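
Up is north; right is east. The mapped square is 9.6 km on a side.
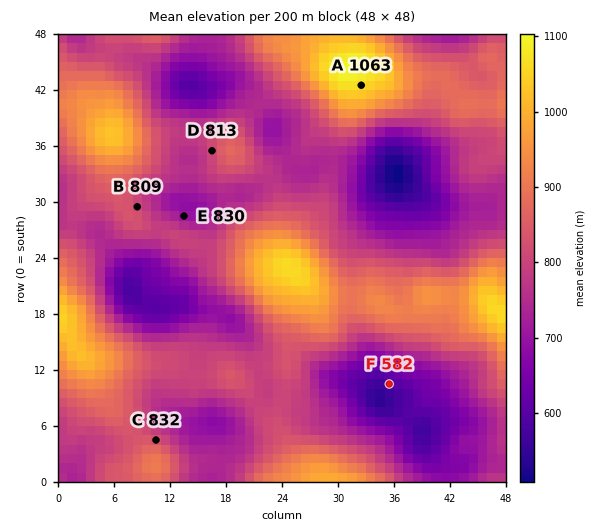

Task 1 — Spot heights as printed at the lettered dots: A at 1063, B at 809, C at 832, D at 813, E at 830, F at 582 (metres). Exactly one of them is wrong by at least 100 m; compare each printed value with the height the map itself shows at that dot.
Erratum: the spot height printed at E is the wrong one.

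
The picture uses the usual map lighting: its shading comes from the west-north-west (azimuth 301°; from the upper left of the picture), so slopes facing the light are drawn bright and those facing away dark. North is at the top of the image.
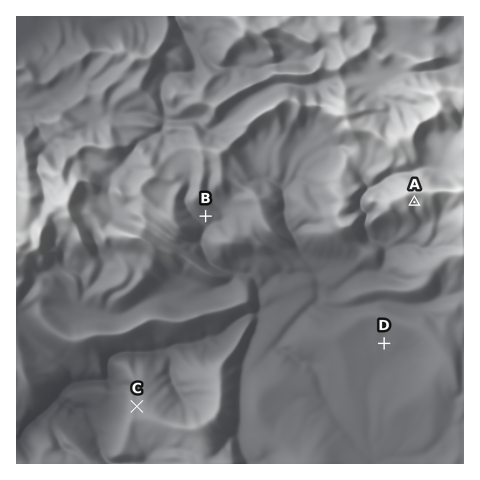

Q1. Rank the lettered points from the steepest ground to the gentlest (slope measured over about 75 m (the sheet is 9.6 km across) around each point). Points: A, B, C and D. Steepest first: A B C D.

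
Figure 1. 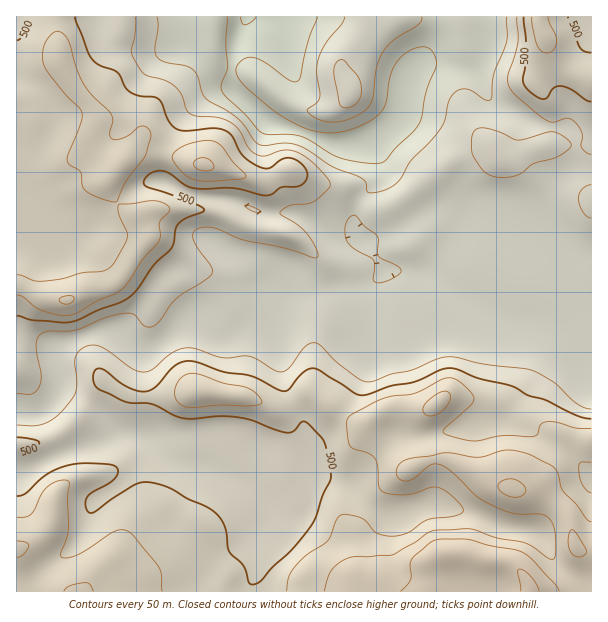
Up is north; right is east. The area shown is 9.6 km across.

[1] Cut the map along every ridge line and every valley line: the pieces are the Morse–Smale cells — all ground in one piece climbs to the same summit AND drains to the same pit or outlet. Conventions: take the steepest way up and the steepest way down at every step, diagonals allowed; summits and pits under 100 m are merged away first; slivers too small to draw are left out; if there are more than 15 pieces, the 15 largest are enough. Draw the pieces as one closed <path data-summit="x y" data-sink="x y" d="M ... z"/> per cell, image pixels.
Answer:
<path data-summit="530 591" data-sink="246 17" d="M483 218l-16 2-33 46-8 6-21 0-19-2-11 10-9 4-24 2-30 6-21 0-16 24-50 21-9 0-25-17-42 30-9 0-6-2-15-16-5-1-13 0-12 3-30 12-4 4 0 9 5 15 0 13-5 11-14 14-25 1 0 60 8-1 32-16 43-14 18-9 15 0 21 5 21 20 9 5 30 6 14 6 25 6 12 11 6 11 0 9-4 6-14 16 0 12 2 8-2 38 339 0 1-263-3-2-15-34-8-29-10-16-13-10z"/><path data-summit="204 165" data-sink="246 17" d="M189 16l-173 1 1 395 19 2 9-5 7-7 8-15 0-13-5-15 0-9 17-10 29-9 13 0 5 1 15 16 6 2 9 0 42-30 25 17 9 0 50-21 16-24 21 0 30-6 24-2 9-4 10-10-31-45 0-7 6-17 20-25 0-14-4-10-10-8-33 0-69-24-29-28-3-6-2-15-23-10-15-17z"/><path data-summit="543 35" data-sink="246 17" d="M591 16l-100 0-3 28-6 15-6 8-15 1-23-4-13 0-8 3-5 5-6 15-2 17-4 12-10 11-23 16 12 15 1 18-20 25-6 17 1 12 29 40 42 2 8-6 33-46 16-2 14 4 16 7 30 9 13 10 10 16 8 29 12 28 3 6 3 0z"/><path data-summit="17 549" data-sink="246 17" d="M132 433l-15 0-18 9-43 14-40 18 0 117 235 1 3-16 0-22-2-8 0-12 18-22 0-9-6-11-15-12-66-17-9-5-21-20z"/><path data-summit="530 591" data-sink="246 17" d="M489 16l-298 0-1 23 2 5 15 17 23 10 2 15 3 6 34 30 19 5 39 15 27 3 15-3 28-22 7-16 5-26 8-11 8-3 13 0 23 4 15-1 6-8 6-15z"/>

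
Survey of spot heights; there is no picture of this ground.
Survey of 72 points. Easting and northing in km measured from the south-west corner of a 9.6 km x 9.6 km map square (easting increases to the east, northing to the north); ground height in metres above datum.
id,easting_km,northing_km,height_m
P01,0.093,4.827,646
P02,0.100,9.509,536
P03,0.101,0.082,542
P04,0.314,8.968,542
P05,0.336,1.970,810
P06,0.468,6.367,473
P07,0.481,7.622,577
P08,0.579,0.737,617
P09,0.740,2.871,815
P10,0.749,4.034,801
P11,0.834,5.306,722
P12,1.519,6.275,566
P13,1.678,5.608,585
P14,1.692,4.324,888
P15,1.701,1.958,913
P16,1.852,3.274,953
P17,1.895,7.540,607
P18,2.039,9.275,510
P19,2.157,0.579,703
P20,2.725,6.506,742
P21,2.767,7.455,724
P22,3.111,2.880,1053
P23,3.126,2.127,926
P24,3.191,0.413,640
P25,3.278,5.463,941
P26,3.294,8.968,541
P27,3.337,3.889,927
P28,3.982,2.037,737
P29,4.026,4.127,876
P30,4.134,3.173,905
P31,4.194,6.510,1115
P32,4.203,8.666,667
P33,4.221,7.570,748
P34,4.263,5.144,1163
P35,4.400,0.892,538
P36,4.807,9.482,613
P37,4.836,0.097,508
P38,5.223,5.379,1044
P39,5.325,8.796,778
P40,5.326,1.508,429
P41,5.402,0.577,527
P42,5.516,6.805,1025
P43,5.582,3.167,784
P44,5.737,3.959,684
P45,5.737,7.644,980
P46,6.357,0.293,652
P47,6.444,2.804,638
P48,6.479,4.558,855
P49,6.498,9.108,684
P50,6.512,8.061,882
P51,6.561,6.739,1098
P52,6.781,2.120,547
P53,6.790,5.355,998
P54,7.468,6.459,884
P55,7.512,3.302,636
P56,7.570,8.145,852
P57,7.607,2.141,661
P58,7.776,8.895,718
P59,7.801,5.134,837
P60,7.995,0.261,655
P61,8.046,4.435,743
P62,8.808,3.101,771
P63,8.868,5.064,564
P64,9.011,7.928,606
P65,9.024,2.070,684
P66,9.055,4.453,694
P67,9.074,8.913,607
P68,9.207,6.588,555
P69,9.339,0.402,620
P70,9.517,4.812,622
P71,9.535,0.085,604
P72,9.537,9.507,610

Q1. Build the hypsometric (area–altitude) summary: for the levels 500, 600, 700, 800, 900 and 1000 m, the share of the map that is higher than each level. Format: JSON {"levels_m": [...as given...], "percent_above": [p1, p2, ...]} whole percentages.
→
{"levels_m": [500, 600, 700, 800, 900, 1000], "percent_above": [96, 79, 53, 34, 19, 7]}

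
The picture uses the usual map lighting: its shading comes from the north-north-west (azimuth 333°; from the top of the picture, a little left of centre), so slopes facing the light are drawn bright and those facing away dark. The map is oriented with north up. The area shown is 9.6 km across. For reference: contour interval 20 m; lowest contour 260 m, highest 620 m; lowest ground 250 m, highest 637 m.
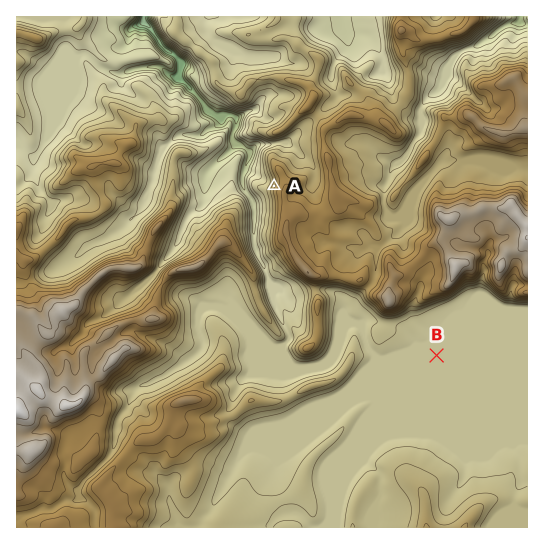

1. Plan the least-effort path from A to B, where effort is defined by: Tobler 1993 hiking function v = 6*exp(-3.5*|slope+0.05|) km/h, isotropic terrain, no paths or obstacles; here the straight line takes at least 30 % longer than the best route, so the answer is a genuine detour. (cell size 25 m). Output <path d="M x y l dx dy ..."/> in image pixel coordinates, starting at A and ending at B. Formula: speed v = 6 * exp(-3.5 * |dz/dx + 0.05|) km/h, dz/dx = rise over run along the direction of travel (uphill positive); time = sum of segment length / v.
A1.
<path d="M274 186l0 4 9 19 7 6 3 6 0 5 6 13 42 42 21 10 1 3 0 3 3 5 16 16 32 16 7 7 2 1 14 13"/>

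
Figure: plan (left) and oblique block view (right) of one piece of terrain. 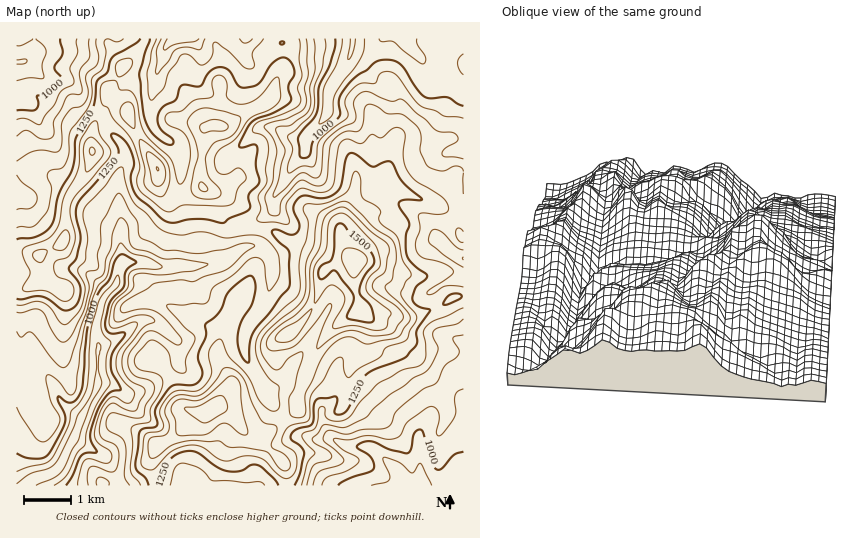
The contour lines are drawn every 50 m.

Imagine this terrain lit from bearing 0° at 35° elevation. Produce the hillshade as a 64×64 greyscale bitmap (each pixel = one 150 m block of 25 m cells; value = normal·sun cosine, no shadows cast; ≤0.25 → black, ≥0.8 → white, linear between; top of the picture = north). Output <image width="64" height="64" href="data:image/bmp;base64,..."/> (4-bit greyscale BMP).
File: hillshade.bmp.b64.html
<image width="64" height="64" href="data:image/bmp;base64,Qk12CAAAAAAAAHYAAAAoAAAAQAAAAEAAAAABAAQAAAAAAAAIAAATCwAAEwsAABAAAAAAAAAAAAAAABEREQAiIiIAMzMzAERERABVVVUAZmZmAHd3dwCIiIgAmZmZAKqqqgC7u7sAzMzMAN3d3QDu7u4A////AEaLzu25isynU1eHiIeIZURVZUM0VWZUREVVaId4ZniIRGec3Lmc3ahTRneId3dkNFZlMjRVVUMzRVaJhnhmeIhCEje8us79qHVEVnd2ZUM0VlMjVlVDIjRFeallZ3d4iFQhFIu87+uZiGQzRWZUNEVEM0epdUNGiImqlkV3d3d3dlQzas7sh4iZhTESNDNFVDIke8yYiavNzLlTRXd3d3d3dlNJzaU0Z4mIcwAAE2ZkM0ac3czN7cqZhTNWeHd3d3d3ZDeqdDNWeK3ZQAADZ3VWeIirupq5UyIRJFeHd3d3iIh1NJqHVVaK7/yEMiNWZniZh2ZUNUEBEQE1Z3eJiHiIiHZEeqmHib7/uId2VEVnmqu5UgAkEAIzNFZ3ZomYiIiIiYZ5uqq979llaId1RGiarMtzAlYxEkVnd3ZleJiIiIibt0e7zN/9qId4mZdleZq8y5ZWd3ZDVneHdmZniJmIiKukJKze79u7u7ze7KmZmry6iJhlaYVWZndmZmeImYiJqnMjjO/9urzN////25mau5iap1NHl1VmZmZmZniIiImoVVRq39hnmr3////smJq5iKuWRWeHZmZmZmZmeIeImpZXdmmqcyNGi+/+3d26u6hnmpZWd3dmZmZmZmZ4d4mahWiHeHVDIiRpzcu7zN3cllV5p1eIh2VWZmZUV4h3iallZ3d5dVVDNGm7mIic7tt1VnmpZoiIZERFVENGd3iJmGZ3d4mHd3d3iaqYd5vdyWVmZ6p1eIl1Q0RURVZ3eImXd3d3iZqqqqmaqqmIm7u4ZVZVioVXiYdlZmZ3d3eIiYd3dmZ4ms3cu7u7u6qqqqh2VCJZljV3h2ZlVniZiJmIiHdmVXhnvd3M3bqaq7qZmZmFMjeoMkVVQhEkaJqqmIiIdmVVZ0Jazd7clmeaqpiavMqGNIlhASIQACRoiIhleId2ZUNXUgKM7shVZoq6mIrO7ut0aZUQABJEREVVVEVmd3ZlQjeGICaqdVaJq7qYec3v/rdYqmISR4dlZUMzRkRWZUQxJ6ljETM1eau7u6hnrN3u6meruGeJmaq6hUNEESMzMzIlqrlTNFiau7u6qHaLzN7shoq6qrvN3dy6hUMQABJFVCOM7sqJqru7uqqph3m8zdyWeJms3e7su8y5dlMANYh2MUz/3Lu7uruqqruoiau7uoZWZovN3KmImrzMqGVpqqlyBsyqu8u7u7u8zLmJq6mYdkVFZ4mYh2VXm96qmIq8y4MDiZve7u3dzd3cypmqmId2VVVURFeHd3ZomomIibupZER63//u7t3d3d3LqamIh4l2ZlMiV4mrupmad2eId2VndGrN2oeJiJq8zcy6mIiJvKhndUV3i8zMzN13eHVEVol0NEQyIjMzRWeb3duYiZrNyYmqmYeLy8ze2prMlkRniHVDEBI0QzRVRFi8ynZ4q8yprN3LmJmqvMtzzf7admeIh2VERWZVZ3ZUNFd2RXmqqpmt3dzLqImrp0Pe7uy5iJmId3d2ZlZmZlRDM0RYq7qZiavM3u24d4h1V93d3MupmYd3iHZURVVUVVVmeazcqZmZq83u7ah4h1aKzLu7u6qZh3Z4dkNFVVVnd4ms78l4mqvM3ty6mZmGZ5q7u7qqmYiHdmZUNEVVZmZmZ4vtlmeb3u7tupmqqGVnmsy7qZl3d3d2VDM1ZlRERFVnicqIic7//9y6qqmGVXiau6qZqFVnd3ZTIkZ3YxEkZ4mZq7vN7//+y7uql2Z5qqqYiJq6U0Z3dkMiR5l0I2eIh2aM3e////yqqpiImru6qWZnibuDNWd2VERGmpd5qphlVEne7//sy5mZmJq8y7qZd3eJvKYjVnd4dlaaqazLqXd3V87//bqqmaqZq8zLupl3iJq8uEI1aJmGeJqqu7uqmZmHnf/bmZqqqqqru7u7qZmZq7upUyNYmGe6qqqpqqqqmHd7/8mJmru6qqqqq8zMu7u8updkNFd1W+26mqiJu7mId2jNuYmbzLu7qaqqvN27zMy5h4d3d2We/rmYhmebuoiId6uYmavMu7qZmZmau6vN3KiJvLuXRt/sqXd2Q0e7qZqpmqqqvNy7upiJmYiIu83bmKzdy4VJ7sl3ZnZCEnzMu6iJzd3d3Lq6qImaqYi8zLmJvNuoU1rclURWd1RCOMy5ZEa+///buru6mqu7qs3bmZq8yoZDarp1VniZmZYyRUIiEmz//8qqvMy7u8zL3turu8zahlV5qpmqq7vMy3EAAAEQKN3cqaq8zMzLvMzty7zMzcqIiamqvNzM3d3dtzAAERI2qoiJq7zczdy8zcuqu7zNuYisyZq93M3d3M3cp0NERVeZiJrM3MzN3cu8mZq7vNyoiK3Kmru6vdyqvMzbl4iYd5qrvN3bvMzMy7uau8zeyXiZq7maupq8yoibu8y5mZh2i83d7amsy7u7urvMu8yWetuZqZq6mru6mqu7zLp3ZkRazd7bmry7qqqqzMqIiHi97IeJibqqq7vdu7y7und2Uze93cu8y7qpmZrMuYiIm93KmHd3rLurze3Lu6q7qZl1RZzcvN3LuqmZmpmZqqq7y6rLl2esy7vMzLu5ibzLmYdlesu8zMu6mZmYZomqqqqYi93JZ5zN3cqru7mZmqqIiHZpurzMzLmIiIdlaIiImYeL3dt1a+/+uaq7u7qZmIiIh3iqm7u7qHiIiHZniIiIh4rN3IRJ//+5qqq9y6mImZmIeJmau7uXiJmZ"/>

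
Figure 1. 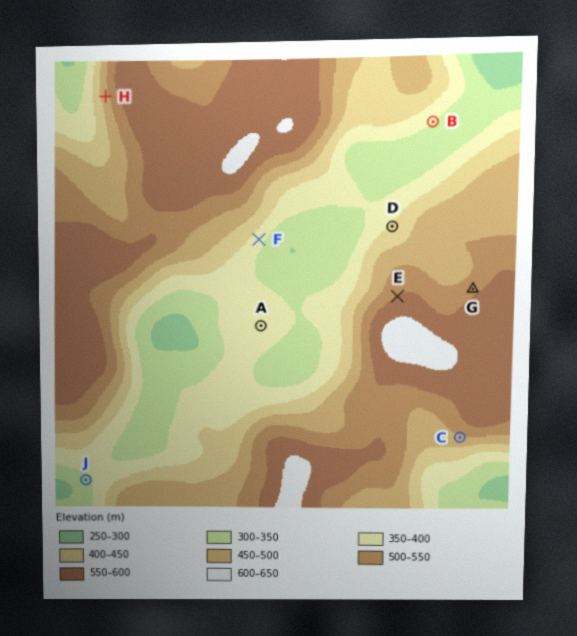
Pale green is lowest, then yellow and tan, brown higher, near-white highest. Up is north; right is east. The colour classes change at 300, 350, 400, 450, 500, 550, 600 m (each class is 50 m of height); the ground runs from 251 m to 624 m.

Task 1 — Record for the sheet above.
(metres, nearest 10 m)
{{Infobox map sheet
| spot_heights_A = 370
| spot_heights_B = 350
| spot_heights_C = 490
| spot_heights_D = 410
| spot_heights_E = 550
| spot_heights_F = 370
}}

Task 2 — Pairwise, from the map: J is lower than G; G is higher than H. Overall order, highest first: G H J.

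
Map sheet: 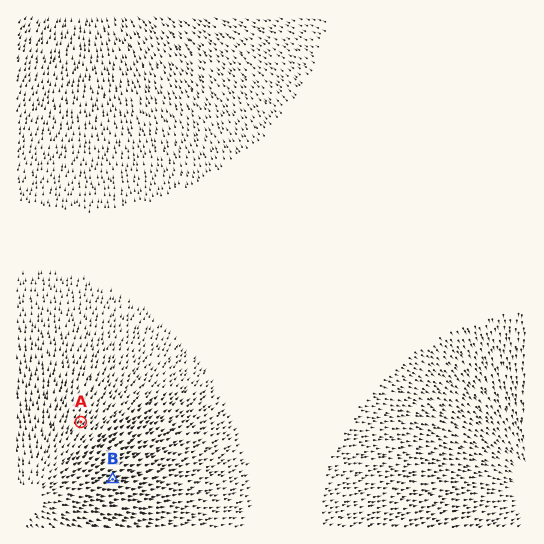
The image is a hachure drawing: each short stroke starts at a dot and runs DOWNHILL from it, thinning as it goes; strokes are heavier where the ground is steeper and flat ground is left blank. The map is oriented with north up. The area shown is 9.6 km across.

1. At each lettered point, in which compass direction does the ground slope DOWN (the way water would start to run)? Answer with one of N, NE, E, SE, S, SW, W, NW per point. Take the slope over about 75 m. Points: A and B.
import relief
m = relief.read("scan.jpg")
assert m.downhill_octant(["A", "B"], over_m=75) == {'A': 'NE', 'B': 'E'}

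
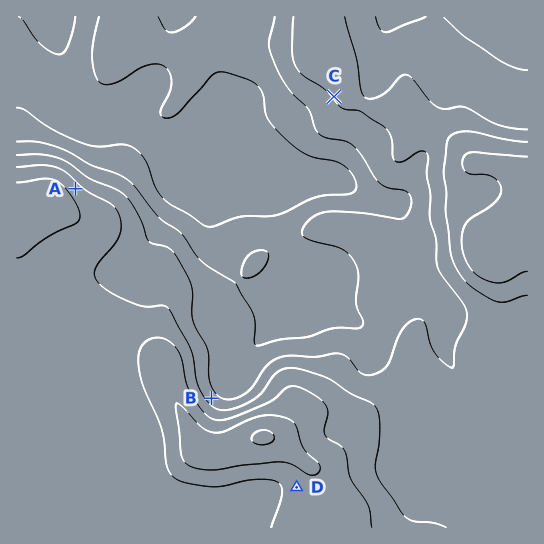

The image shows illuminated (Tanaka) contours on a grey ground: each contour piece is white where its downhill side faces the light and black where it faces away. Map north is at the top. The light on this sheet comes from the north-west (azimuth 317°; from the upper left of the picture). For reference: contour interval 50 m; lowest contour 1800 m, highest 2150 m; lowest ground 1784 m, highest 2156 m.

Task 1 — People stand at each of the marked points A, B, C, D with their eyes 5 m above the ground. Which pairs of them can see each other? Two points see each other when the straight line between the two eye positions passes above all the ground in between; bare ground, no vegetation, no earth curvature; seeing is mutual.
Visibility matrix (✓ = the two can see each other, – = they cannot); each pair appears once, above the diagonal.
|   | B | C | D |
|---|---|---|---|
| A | – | ✓ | – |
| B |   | ✓ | – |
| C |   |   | – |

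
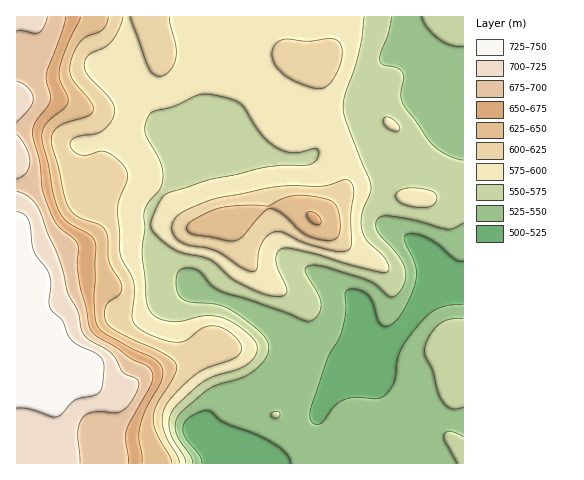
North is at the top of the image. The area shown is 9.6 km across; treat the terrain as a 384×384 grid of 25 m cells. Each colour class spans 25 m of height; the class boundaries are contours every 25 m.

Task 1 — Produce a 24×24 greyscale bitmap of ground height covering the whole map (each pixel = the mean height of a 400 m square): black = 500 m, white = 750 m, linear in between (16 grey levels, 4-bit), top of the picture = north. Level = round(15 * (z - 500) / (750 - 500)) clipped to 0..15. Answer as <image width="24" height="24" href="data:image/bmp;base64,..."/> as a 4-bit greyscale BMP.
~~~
<image width="24" height="24" href="data:image/bmp;base64,Qk2WAQAAAAAAAHYAAAAoAAAAGAAAABgAAAABAAQAAAAAACABAAATCwAAEwsAABAAAAAAAAAAAAAAABEREQAiIiIAMzMzAERERABVVVUAZmZmAHd3dwCIiIgAmZmZAKqqqgC7u7sAzMzMAN3d3QDu7u4A////AN3cu5hiERESIzIiM93cu5hBERIiIiIiM93czKdBEiMyEiIiM+7t3bhjIiIyESIiM+7u7cp2QyIiEREiM+7u7Kl3ZlMjIREjM+7tuYdmdlMiIRESM+7cl2VVZTIjIhERM+7bh2RDMzNEMhIhEu7KmGQzNFVDIiMxEe7Kl1QzRWVDNEVBEe3KhlRVZ3VVZlQhEuyphlVoiHZoh1MiM9uXdlVXiIeJl1NERMqHdlVVVmd3d1RFRMp3dlVEVVVVVlRERMl2ZlVERERVVUREQ7l2ZVREREVVVUREIsqHdlRERFVVVURDIsuYdVVVRVVVVUQyIsuXZVZVVVVmZUMyIruWVVdlVVZ3dkMyIsynZWdlVVZmZkMiM8y5hmdlVVVVVVQzRA=="/>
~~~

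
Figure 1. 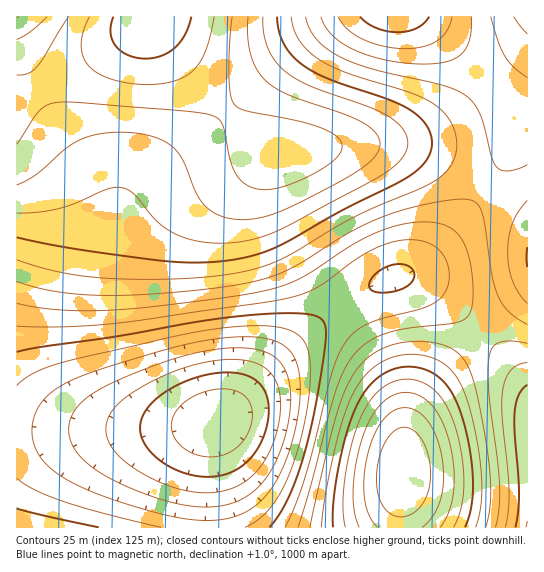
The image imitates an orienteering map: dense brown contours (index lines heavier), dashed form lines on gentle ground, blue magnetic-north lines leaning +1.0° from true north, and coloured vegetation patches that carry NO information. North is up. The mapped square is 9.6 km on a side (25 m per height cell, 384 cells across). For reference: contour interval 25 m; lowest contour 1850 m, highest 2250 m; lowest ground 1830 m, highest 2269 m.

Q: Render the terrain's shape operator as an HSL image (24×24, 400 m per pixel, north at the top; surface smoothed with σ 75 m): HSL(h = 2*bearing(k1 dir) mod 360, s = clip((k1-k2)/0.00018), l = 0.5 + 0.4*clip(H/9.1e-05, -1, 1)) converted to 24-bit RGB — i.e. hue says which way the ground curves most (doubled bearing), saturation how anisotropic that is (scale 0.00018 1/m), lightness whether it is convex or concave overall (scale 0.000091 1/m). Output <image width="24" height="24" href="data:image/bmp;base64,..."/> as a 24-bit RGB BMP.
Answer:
<image width="24" height="24" href="data:image/bmp;base64,Qk32BgAAAAAAADYAAAAoAAAAGAAAABgAAAABABgAAAAAAMAGAAATCwAAEwsAAAAAAAAAAAAAZI9KZ45Nao1QbItSbopUcIlXan9cYG5mWVVvWUJ6XS6GZRqUkxO25h/f6FnE6pK/8MfO8+LY8O7b4ezfwd7Tns/UdqHNRE/MXo1JZItKaIlLa4hLbIhLbIhLYX1NUGhPS1dcQTxdPypiQRpqaBqKwirA112y4pq08dTS9ejW8/PY5e7dv9rIlsLGZIG7PTCvXohKZYZJaoVHbYVFboVDbYZAX3pASmJAPk5EMzhFKCREJhdGQx5kkzqav2ef2KGo8uLY9+7U9vXV6u/cv9K9k6qyVFWnQyWMY4BNa4BJcIBEc4I/dIM7coU3YXc1R1s0MkMvJzMyGx8rEhEpJh1GZEh1oXeKzbSm8urZ+PPT+PbT8PDbzMq2nIuia0iQQhprb3lQdntIen1AfH85fYE0e4MuaHQrSFUoLjojGyUcFR0eERgiGCIxRF5kc5Zzvcmh7vHX+PjT+PTT8erazqyjrGiPgDSEPRBPeGhPemtEfW87f3MzgXksgn4mcXEiS1AfLDMZGCATEyAYECMiDyckKW1PRLVijdOI3O/L8/fU9/DU79fK2YSNxjd4gB1nOQo7g1BJg1lDg2E8hWg2iG8winUqemsnWlUkOj4fHigXESIWDSYeCTMlD4JFF9JVWudutO2m7vfU9+vU7qyl61d73BFtjwpfRgY/k0dQkUxHkFdHkmBFlGhDl24/i2g8b1s7VlQ5M0UvHj8tDz0uBls6AJxIANpMHvtLcO5n0Oye682f7Wxs+idl5wBtrQBucgVkoElbnk5YnVNVnVlVn2BWoWRVml9ThVlTbF1WTWBSM2ZRGG1PBIdOAKpLAMtGAO41Ie8im9lY1qJe5jM8/QBR4QBsxQB9ogmLp1JnpVtvo2R3o2p9pW2AqG2Bp2mCnmaEi2uEaXZ9TYh4KpltCq9dALpMAL08AMIpDr0TYKospHk3tyEozwpJ3ABr2gWOyhiwo2Z0onKIpHqYqX6lrn+us360uHq4s3i2o3quhn6gcJ+gSLaJH8dpBsZJALItApgYDnwNNWUdYFUodyolmh4/vRtq1iKe0ULJloCCmYielomqmIm1noi/pYXHr4XNtYfPsovLp5DBkpW0g7GiUr52KLZGFZUiD2wNFUcLGC0NKS4TRzchaDMykENptlaur3fGgZyLhqCkh5evho24iYTAk4DIpILPs4nTvJHTvpjOup7Ds6KykKiJY59aR4Q6MmIjIEAVFCYOFygRKkEhPV07WXtzbYSihpG+c6yPd6yheqWsepStd4Gwe3K1kXO8qX3Du4fIx5DKyJjBxJ2wt5OYn4F8hn9lXmxQPFg6KEkyIU40JGZDLIRdN6OCSLuta7a+arOTa62cbKejbZaha3+eZWWgfGemmnOusn64wYi8yJK4zZmyypKqvICgqHKUjWuKX2l4RHd3L4NzJJl3Hq6DIL+UK8ioQ8K3aLKZZqiXZZyUZY6QZHqHYGeEamOJhW6VoHmisYSrv4+xzJm20Ze7zozBx4PFqnu7fnKvXIWwPbO/Kcu7HdCwG8unIr+hMqyebamhaZmTaIiCZXp2YnBvXWdrYGhvbXJ5g3qImoeZrpKrwp280KHN0Z7YyZzbupnaopPXiJXUcqvVVMLYNdXYJ8e7KaiaL4mDc4idcXaHdmtzbWdgZmVWW2JRVGlQV3lWYolodpeEjaOln6C5tqnOwK7fx7Xqybvwxbzxt7bwoa7qgKPfXpvPQpa2PICKNGNmh2mjlWGWiVt3fFZgcVxVaGtTU3ZNSYlPS55fU7F5ariahMC7mbjLpbLZsLLlvbntxL7xxbvwtqjqnIjdgWnHZ1KnUkt4PkJWoFS2sk+wqE+Vm1WAi2BvgHxqXI5eTKRgQbhoQMZ3S8qKXcqgccm4gsLJj7HNl6PSoZrWspfYvIbZwWrUw07KsT+tiUCEZUJnq0TEwkfEv06ytlugp22Ql4WBdqJ4XbV0ScRyPM5zN9J4O9CBR8qOVsGeZ7ivdp2wfnuuo2+5yFfG1D271SmpvyqQojR6gUVsqTnNw0bPzVfJxmu7vIKtr5mgmLCWe7qJX8R8RstvMs9jLcZfL7pfN6xkRJ1sVYp2Y2p7ilKIpTeIuySExRx9xCB1tjBtnkxomjPQt0vTyWTU0X/SzZjIx669vr6ynLuefbyGW75pPL5MMK49KZw0KYoxLnczNmM3RlFAUzlGbClNjh9TqhxXvSJbwjZcsl5efTHQoVLVu3PZzZLb2a3c3MLW1MTKwrq0qLWZiq50bKpMVJg1QIIlMmkdKlEaJj0ZJi0aJR0ZNhogXh0shyI4rC5Cv0lKvZV3"/>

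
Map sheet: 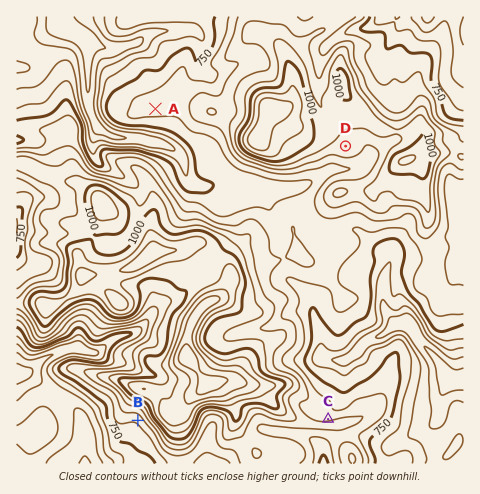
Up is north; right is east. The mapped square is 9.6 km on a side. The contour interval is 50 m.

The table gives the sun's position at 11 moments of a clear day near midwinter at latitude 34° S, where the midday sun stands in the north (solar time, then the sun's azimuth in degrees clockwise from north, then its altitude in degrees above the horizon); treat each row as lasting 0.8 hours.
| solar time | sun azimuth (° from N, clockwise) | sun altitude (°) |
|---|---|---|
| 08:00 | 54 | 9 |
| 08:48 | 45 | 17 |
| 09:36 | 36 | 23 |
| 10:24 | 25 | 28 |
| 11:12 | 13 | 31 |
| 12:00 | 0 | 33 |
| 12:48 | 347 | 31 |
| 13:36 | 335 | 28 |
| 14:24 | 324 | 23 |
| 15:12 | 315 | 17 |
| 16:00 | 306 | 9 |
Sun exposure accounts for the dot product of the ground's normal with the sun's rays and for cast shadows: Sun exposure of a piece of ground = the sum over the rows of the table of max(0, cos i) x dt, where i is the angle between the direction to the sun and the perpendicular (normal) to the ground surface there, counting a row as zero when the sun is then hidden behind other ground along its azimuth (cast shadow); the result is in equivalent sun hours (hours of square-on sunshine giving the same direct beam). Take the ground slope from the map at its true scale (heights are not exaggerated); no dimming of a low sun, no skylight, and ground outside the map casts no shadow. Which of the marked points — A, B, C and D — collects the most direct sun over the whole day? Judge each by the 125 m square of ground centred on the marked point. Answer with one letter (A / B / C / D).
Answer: C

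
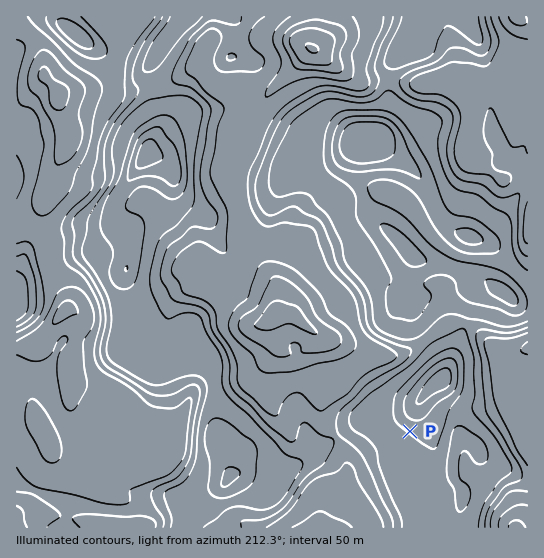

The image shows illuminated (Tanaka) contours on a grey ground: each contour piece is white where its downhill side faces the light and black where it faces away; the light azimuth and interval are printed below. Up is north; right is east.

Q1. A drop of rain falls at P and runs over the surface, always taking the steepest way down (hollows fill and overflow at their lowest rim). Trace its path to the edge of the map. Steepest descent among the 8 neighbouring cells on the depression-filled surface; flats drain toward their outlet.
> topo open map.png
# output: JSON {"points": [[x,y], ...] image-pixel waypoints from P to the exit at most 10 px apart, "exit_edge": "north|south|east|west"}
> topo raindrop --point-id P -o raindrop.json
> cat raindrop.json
{"points": [[410, 431], [399, 442], [389, 447], [378, 450], [367, 454], [357, 465], [346, 475], [345, 486], [345, 497], [337, 507], [326, 518], [325, 527]], "exit_edge": "south"}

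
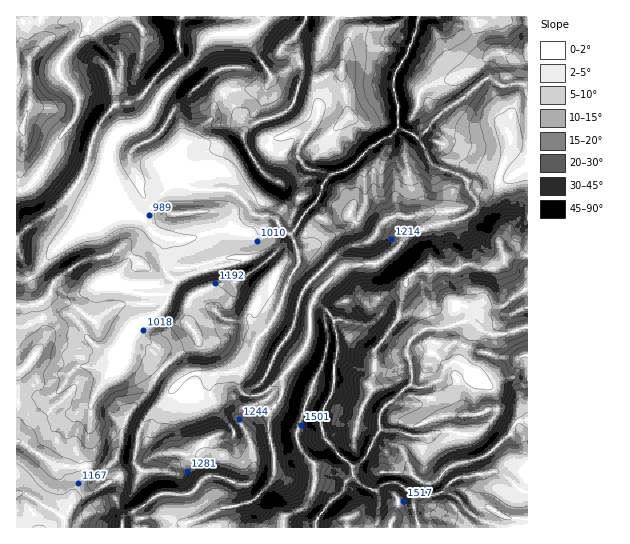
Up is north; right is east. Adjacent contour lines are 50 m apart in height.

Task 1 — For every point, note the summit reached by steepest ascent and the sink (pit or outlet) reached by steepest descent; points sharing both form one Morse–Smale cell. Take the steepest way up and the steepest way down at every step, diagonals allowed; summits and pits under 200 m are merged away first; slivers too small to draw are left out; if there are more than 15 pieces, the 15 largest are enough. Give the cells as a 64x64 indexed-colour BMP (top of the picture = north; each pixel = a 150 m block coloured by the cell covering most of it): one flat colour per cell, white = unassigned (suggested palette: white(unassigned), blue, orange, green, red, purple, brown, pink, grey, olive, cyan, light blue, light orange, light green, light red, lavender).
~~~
<image width="64" height="64" href="data:image/bmp;base64,Qk12CAAAAAAAAHYAAAAoAAAAQAAAAEAAAAABAAQAAAAAAAAIAAATCwAAEwsAABAAAAAAAAAA////ALR3HwAOf/8ALKAsACgn1gC9Z5QAS1aMAMJ34wB/f38AIr28AM++FwDox64AeLv/AIrfmACWmP8A1bDFACIiIpmZmZmZmZmYiIiIiIiIiIju7u7u7u5EREREREREIiIimZmZmZmZmZmZiIiIiIiIiO7u7u7u7kREREREREQiIiIpmZmZmZmZmZmZiIiIiIiIju7u7u7uRERERERERCIiIimZmZmZmZmZmZmZmYiIiIiI7u7u7u5EREREREREIiIiIiKZmZmZmZmZmZmZmIiIiIiO7u7u5EREREREREQiIiIiIimZmZmZmZmZmZmZiIiIiI7kRO5ERERERERERCIiIiIiIimZmZmZmZqqqpmIiIiIiEREREREREREREREIiIiIiIiERmZmZmZqqqqmYiIiIiIREREREREREREREQiIiIiIiIRGpmZmZqqqqqZiIiIiIVURERERERERERERCIiIiIiIiEaqqqqqqqqqpmIiIiIVVVEREREREREREREIiIiIiIiIRqqqqqqqqqpmYiIiIVVVUREREREREREREQiIiIiIiIhGqqqqqqqqqmZiIiIhVVVVERERERERERERCIiIiIiIiERqqqqqqqqmZmIiIhVVVVUREREREREREREIiIiIiIiIhGqqqqqqqqZmYiIiFVVVVREREREREREREQiIiIiIiIiERqqqqqqqpmZiIiIVVVVVURERERERERERCIiIiIiIiIhEaqqqqqqqpmIiIiFVVVVREREREREREREIiIiIiIiIiIRGqqqqqqhqZiIiIVVVVVVREREREREREQiIiIiIiIiIiERqqqqqhHdmIiIiFVVVVVURERERERERCIiIiIiIiIiIREaqqqqER3YiIiIVVVVVVREREREREREIiIiIiIiIiIiERERERoRHd2IiIhVVVVVVEREREREREQiIiIiIiIiIiIhERERERER3diIiFVVVVVURERERERERCIiIiIiIiIiIiIRERERERHd2IiIVVVVVVREREREREREIiIiIiIiIiIiIiERERERER3diIhVVVVVVEREREREREQiIiIiIiIiIiIiIiEREREREd2IiFVVVVVURERERERERCIiIiIiIiIiIiIiERERERER3diIVVVVVVVURERERVVEIiIiIiIiIiIiIiIREREREREd2IhVVVVVVVVVVEVVVVUiIiIiIiIiIiIiIRERERERER3YhVVVVVVVVVVVVVVVVSIiIiIiIiIiIiIhERERERERHdhVVVVVVVVVVVVVVVVVIiIiIiIiIiIiIiIREREREREd1VVVVVVVVVVVVVVVVVUiIiIiIiIiIiIiIiERERERERHdVVVVVVVVVVVVVVVVVSIREiIiIiIiIiIiIiIRERERER3VVVVVVVVVVVVVVVVVIhERIiIiIiIiIiIiIiIhERERHd1VVVVVVVVVVVVVVVUhERESIiIiIhEREiIiIiERERER3dVVVVVVVczFVVVVVSERERESIiIhERERERIiIREREREd3d3dVVVVzMzMzMVVERERERERIhERERERERERERERERHd3d3VVVXMzMzMxVUREREREREREREREREREREREREREREd3d1VXMzMzMxVVREREREREREREREREREREREREREREREd3dVczMzMzMVVYRERERERERERERERERERERMxERERER3d3dzMzMzMxVVmYRERERERERERERERERERMzMREREREd3dEREczMzFVWZmEREREREzERERERERETMzMxEREREREREREREczMVVZmZmERERMzMxERERERETMzMzMRERERERERERERHMxVVmZmYRERMzMzMRERERETMzMzMzERERERERERERHMzFVWZmZmEzMzMzMzERMzMzMzMzMzMREREREREREREczFVVZmZmYDMzMzMzMzMzMzMzMzMzMzEREREREREREczMVVVmZmAAMzMzMzMzMzMzMzM3czMzMxEREREREREczMwQBWZmAAADMzMzMzMzMzMzM3dzMzMzMxERERERzMzBERAAZmYAAAMzMzMzMzMzMzM3d3MzMzMzMRERERzMzBEREABmZmAAAzMzMzMzMzMzMzd3dzMzMzMzERERERwRERERAGZmYAC7/zMzMzMzMzMzN3d3c3czMzMzEREREREREREAZmZmC7v/8zMzMzMzMzN3d3d3d3czMzMxEREREREREQBmZmZru7///zMzMzMzM3d3d3d3d3MzMzMRERERERERAGZmZmu7v///8zMzMzMzd3d3d3d3czMzMxEREREREREAZmZmZru7///zMzMzMzd3d3d3d3dzMzMzEREREREREQBmZmZmu7u7v/8zMzMzd3d3d3d3d3MzMzMREREREREREGZmZma7u7u7/zMzMzN3d3d3d3d3czMzMREREREREREQZmZmZma7u7u/8zMzN3d3d3d3d3dzMzMxERERERERERBmZmZmZmZru7v/Mzd3d3d3d3czN3MzMzEREREREREREGZmZmZmZmZru7/zd3d3d3d3dzMzMzMzMxEREREREREQZmZmZmZmZma7u/t3d3d3d3dzMzMzMzMzERERERERERFmZmZmZmZmZru7u7d3d3d3d3MzMzMzMzMxEREREREAAGZmZmZmZmZmu7u7t3d3d3d3czMzMzMzMzERERERAAAAZmZmZmZmZma7u7u7d3d3d3dzMzMzMzMzMxEREREAAABmZmZmZmZmZru7u7u7u7t3d3czMzMzMzMzEREREQAAAGZmZmZmZmZru7u7u7u7u7d3dzMzMzMzMzMREREQAAAA"/>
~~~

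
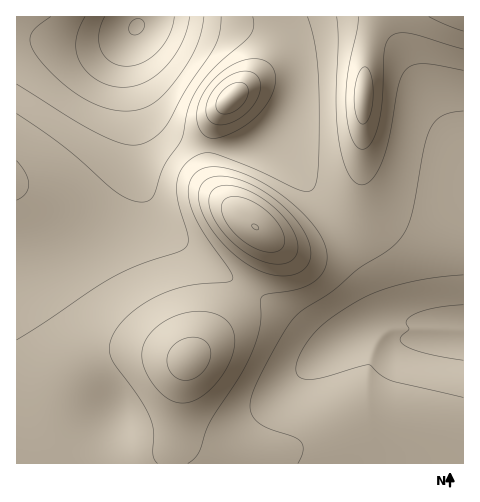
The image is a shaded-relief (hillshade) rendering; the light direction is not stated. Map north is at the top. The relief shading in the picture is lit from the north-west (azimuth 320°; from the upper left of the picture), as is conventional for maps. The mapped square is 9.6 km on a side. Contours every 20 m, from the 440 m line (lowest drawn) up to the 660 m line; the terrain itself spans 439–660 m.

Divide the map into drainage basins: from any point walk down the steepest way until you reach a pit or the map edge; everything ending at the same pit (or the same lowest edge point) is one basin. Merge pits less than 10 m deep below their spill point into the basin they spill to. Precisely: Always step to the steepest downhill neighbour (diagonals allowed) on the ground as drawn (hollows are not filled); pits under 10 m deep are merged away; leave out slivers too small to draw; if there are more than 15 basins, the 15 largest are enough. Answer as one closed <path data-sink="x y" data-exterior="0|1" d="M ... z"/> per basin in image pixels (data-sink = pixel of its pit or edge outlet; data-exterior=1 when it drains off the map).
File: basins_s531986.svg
<path data-sink="137 27" data-exterior="0" d="M377 16l-361 1 1 447 155-1 6-35 4-43 4-21 41-46 19-26 15-29 5-19-5-13-20-15-18-19-11-17-3-15 0-15 7-30 8-14 20-19 18-11 28-12 21-5 30-1 16 4 5 4 2 5 4-29z"/><path data-sink="463 337" data-exterior="1" d="M463 16l-85 1-7 16-6 31-4 124-4 22-7 12-11 10-19 10-12 4-22 0-25-14 5 10-2 9-15 35-22 32-41 46-4 21-4 43-6 27 1 9 291-1z"/><path data-sink="262 144" data-exterior="0" d="M341 58l-20 0-22 4-37 14-18 11-20 19-12 24-3 20 0 15 8 24 33 35 23 16 13 6 22 0 24-10 18-14 8-15 4-41 3-95-3-5-5-4z"/>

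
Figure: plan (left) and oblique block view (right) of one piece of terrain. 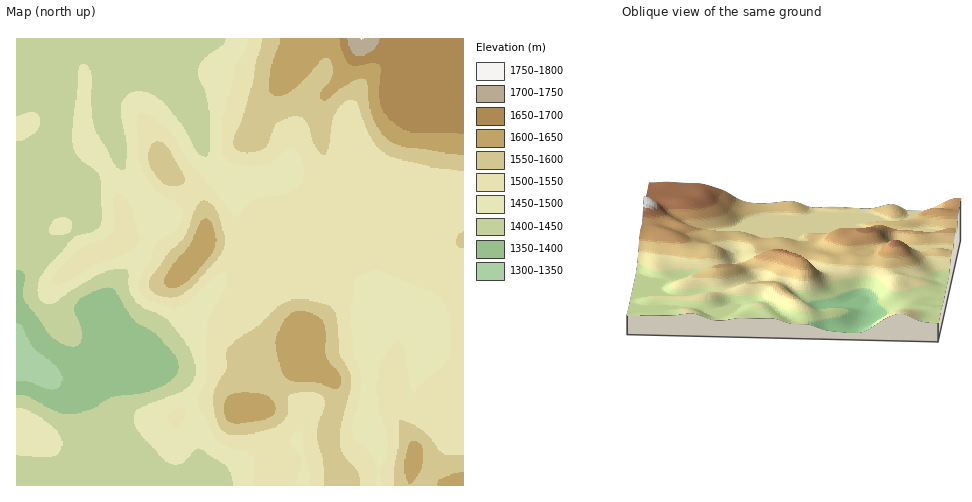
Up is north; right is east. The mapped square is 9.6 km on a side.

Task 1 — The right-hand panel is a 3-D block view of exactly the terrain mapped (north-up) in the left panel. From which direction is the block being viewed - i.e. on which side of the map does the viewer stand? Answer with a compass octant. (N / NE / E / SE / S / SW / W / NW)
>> W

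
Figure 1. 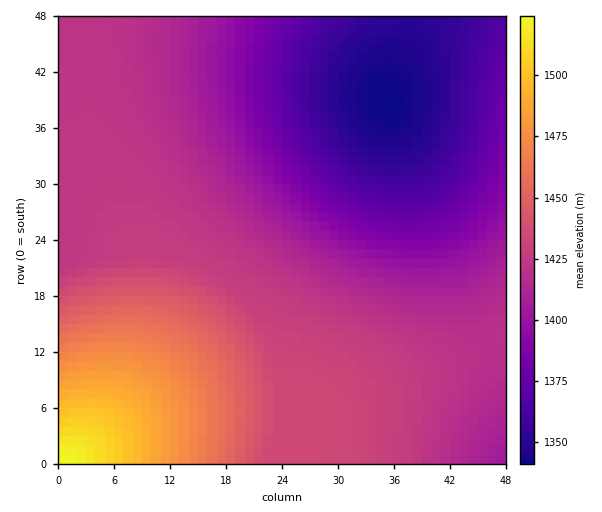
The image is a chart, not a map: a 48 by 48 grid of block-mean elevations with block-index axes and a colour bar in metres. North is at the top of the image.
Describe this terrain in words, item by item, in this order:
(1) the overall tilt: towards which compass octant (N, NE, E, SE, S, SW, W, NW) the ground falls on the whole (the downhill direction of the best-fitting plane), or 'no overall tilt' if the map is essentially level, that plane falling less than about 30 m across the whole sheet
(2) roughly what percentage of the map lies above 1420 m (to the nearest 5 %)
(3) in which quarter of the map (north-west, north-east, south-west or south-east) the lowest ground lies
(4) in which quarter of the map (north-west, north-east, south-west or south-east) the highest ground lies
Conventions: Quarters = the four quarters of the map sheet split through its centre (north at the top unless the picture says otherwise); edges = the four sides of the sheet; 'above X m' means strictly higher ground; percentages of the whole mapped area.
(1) On the whole the ground falls towards the north-east.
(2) Roughly 50 % of the ground is higher than 1420 m.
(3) Look to the north-east quarter for the lowest ground.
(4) Look to the south-west quarter for the highest ground.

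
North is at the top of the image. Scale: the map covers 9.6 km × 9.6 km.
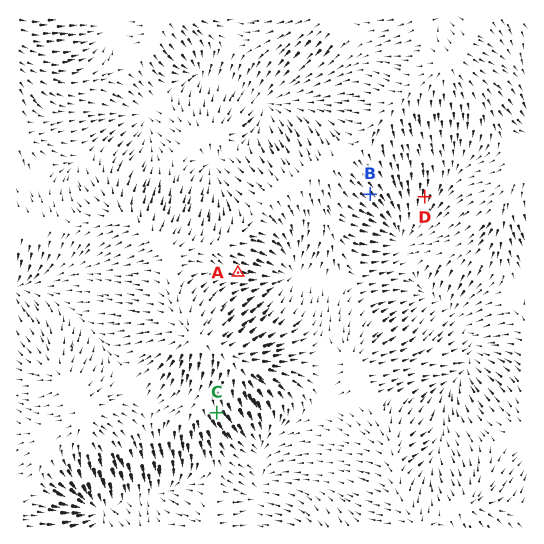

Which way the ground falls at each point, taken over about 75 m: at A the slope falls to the E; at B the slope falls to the SE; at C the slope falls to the SE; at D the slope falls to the S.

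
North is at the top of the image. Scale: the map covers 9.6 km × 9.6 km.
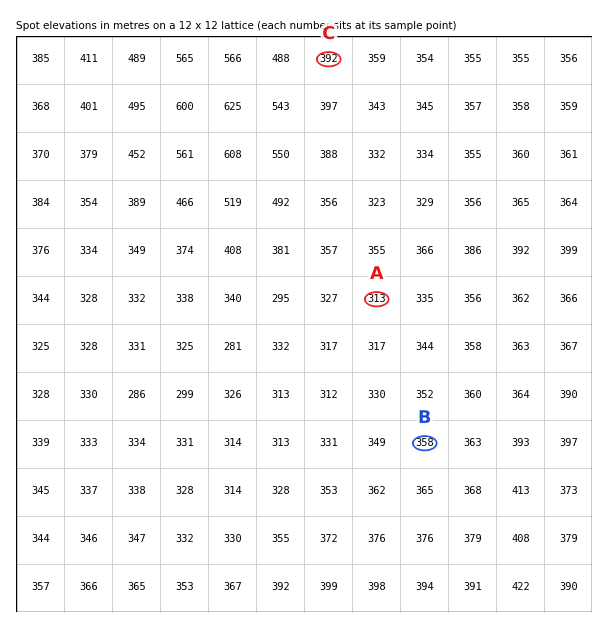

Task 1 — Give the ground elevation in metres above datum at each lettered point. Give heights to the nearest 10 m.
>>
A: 310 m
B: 360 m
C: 390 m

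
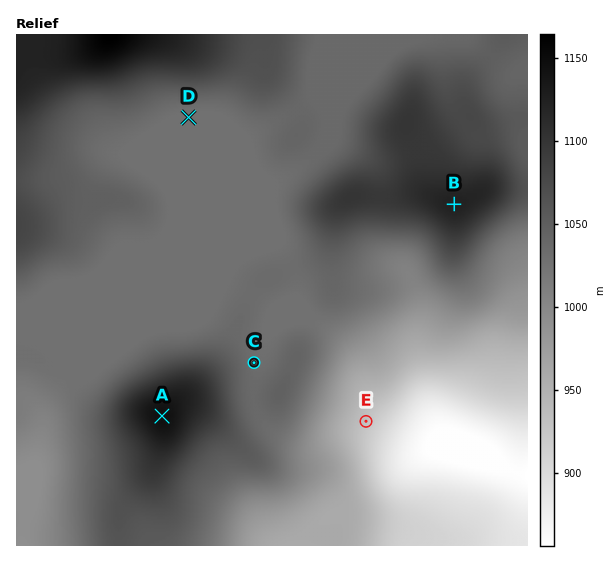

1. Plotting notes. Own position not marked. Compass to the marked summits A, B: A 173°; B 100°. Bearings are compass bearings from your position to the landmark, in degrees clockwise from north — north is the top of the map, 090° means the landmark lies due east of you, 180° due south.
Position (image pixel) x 129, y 147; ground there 1027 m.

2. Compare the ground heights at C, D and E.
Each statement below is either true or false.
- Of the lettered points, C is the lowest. false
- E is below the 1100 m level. true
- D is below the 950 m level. false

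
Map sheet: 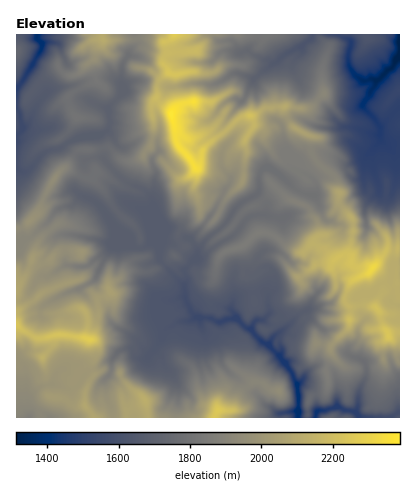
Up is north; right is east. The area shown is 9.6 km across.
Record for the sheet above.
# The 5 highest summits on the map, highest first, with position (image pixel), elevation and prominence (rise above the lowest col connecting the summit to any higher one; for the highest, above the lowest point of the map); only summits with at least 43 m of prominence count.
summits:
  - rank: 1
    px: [172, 114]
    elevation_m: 2389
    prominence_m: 1077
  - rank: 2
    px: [374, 268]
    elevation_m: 2327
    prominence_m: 433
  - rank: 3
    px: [90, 340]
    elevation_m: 2270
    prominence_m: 515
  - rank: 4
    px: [388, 336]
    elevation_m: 2245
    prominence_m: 116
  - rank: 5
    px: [168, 72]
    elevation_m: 2237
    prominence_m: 61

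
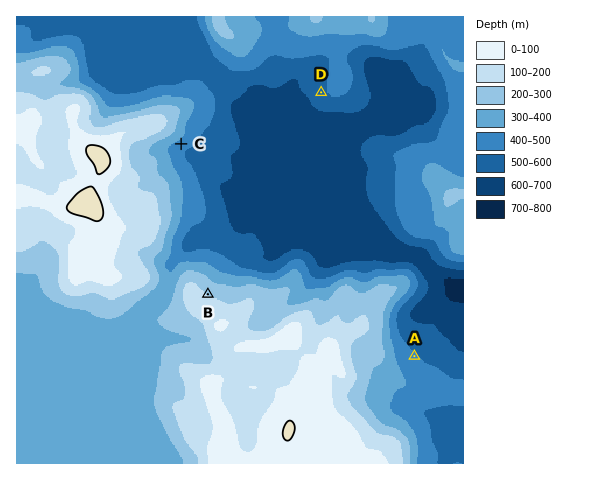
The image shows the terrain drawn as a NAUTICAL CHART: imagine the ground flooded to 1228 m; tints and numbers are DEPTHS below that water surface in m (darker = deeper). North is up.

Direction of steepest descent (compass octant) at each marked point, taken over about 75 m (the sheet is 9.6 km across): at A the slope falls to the NE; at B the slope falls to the NE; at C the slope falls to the SE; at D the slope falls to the W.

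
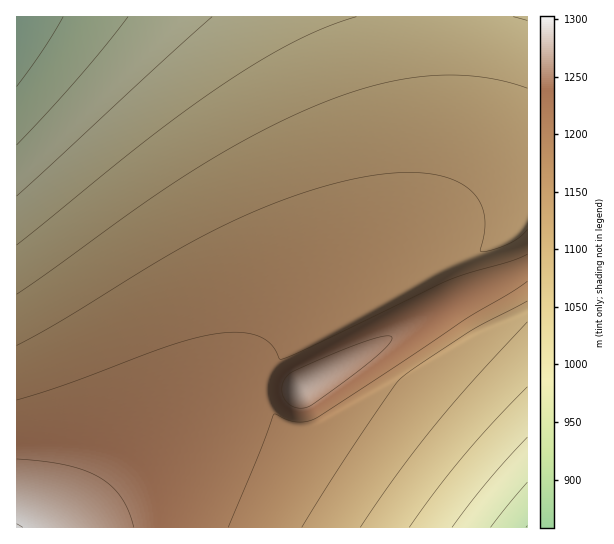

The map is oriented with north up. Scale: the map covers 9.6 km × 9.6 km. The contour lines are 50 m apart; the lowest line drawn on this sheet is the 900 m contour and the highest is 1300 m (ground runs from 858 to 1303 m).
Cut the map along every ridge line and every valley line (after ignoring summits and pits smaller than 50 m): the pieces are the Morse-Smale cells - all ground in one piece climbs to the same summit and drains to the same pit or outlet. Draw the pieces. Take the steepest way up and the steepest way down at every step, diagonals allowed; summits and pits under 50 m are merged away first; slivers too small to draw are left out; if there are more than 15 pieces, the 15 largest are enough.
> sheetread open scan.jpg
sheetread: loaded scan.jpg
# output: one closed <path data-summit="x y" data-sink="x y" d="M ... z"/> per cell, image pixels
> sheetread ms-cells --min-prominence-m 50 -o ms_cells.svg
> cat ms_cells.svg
<path data-summit="17 527" data-sink="17 17" d="M527 16l-511 1 1 511 58-1 96-88 31-26 32-18 20-6 9 0 5-18 13-15 108-59 49-29 67-28 18-15 5-8z"/><path data-summit="302 389" data-sink="527 527" d="M527 268l-77 35-149 86-36 0 0 10 6 12 15 16 57 32 99 69 85 0z"/><path data-summit="17 527" data-sink="527 527" d="M263 389l-9 0-20 6-32 18-129 114 368 0-98-68-62-36-10-12z"/><path data-summit="302 389" data-sink="17 17" d="M527 217l-4 8-18 15-67 28-61 36-88 47-17 14-7 14-1 10 37 0 149-86 77-35z"/>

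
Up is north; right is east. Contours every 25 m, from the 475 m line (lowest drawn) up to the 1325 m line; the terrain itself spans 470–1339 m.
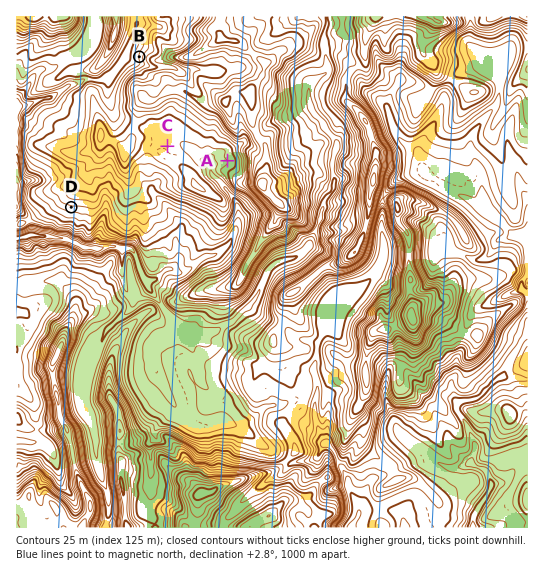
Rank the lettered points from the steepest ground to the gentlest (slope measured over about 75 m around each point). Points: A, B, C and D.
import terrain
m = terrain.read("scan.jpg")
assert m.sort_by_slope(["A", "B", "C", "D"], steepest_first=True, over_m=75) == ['B', 'D', 'A', 'C']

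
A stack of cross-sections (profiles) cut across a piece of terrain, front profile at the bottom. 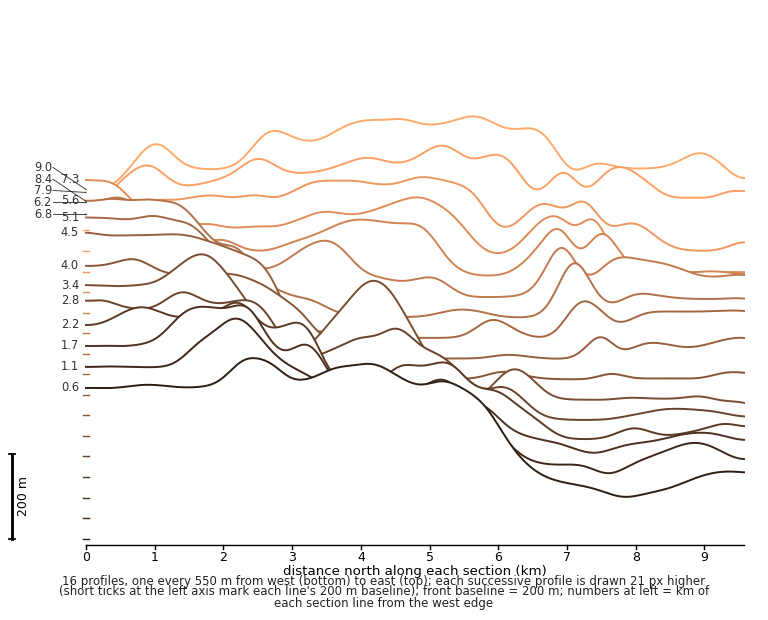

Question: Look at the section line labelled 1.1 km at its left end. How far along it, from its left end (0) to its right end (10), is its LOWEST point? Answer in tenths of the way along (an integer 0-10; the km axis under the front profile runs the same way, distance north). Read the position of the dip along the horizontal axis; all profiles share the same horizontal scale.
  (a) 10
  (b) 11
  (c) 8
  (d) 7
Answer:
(c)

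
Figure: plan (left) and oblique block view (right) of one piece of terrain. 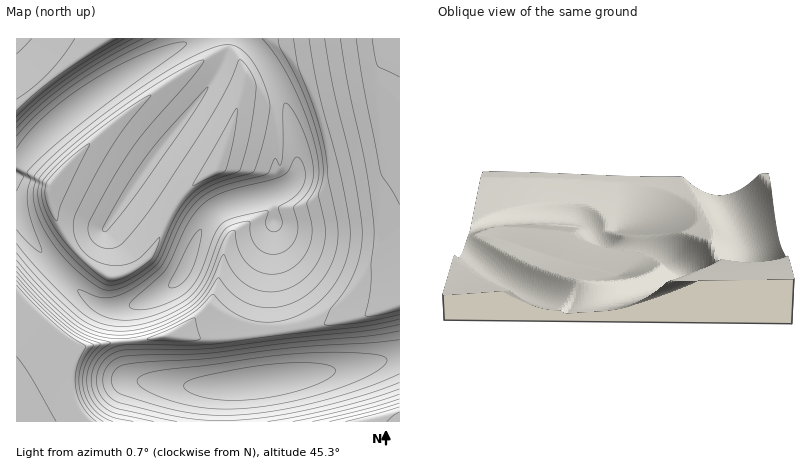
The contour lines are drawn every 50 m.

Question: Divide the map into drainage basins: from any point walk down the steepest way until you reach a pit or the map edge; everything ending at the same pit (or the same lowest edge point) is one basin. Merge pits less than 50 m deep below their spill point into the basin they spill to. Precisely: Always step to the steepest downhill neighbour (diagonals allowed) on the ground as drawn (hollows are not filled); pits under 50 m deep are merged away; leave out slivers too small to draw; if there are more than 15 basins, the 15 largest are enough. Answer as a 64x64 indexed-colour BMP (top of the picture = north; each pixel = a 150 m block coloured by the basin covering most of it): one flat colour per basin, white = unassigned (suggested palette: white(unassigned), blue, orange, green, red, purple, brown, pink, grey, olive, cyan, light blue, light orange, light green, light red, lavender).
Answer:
<image width="64" height="64" href="data:image/bmp;base64,Qk12CAAAAAAAAHYAAAAoAAAAQAAAAEAAAAABAAQAAAAAAAAIAAATCwAAEwsAABAAAAAAAAAA////ALR3HwAOf/8ALKAsACgn1gC9Z5QAS1aMAMJ34wB/f38AIr28AM++FwDox64AeLv/AIrfmACWmP8A1bDFACIiIiIiIiIiIiIiIiIiIiIiIiIiIiIiIiIiIiIiIiIiIiIiIiIiIiIiIiIiIiIiIiIiIiIiIiIiIiIiIiIiIiIiIiIiIiIiIiIiIiIiIiIiIiIiIiIiIiIiIiIiIiIiIiIiIiIiIiIiIiIiIiIiIiIiIiIiIiIiIiIiIiIiIiIiIiIiIiIiIiIiIiIiIiIiIiIiIiIiIiIiIiIiIiIiIiIiIiIiIiIiIiIiIiIiIiIiIiIiIiIiIiIiIiIiIiIiIiIiIiIiIiIiIiIiIiIiIiIiIiIiIiIiIiIiIiIiIiIiEiIiIiIiIiIiIiIiIiIiIiIiIiIiIiIiIiIiIiIiIiIRIiIiIiIiIiIiIiIiIiIiIiIiIiIiIiIiIiIiIiIiIhERIiIiIiIiIiIiIiIiIiIiIiIiIiIiIiIiIiIiIiIiERERIiIiIiIiIiIiIiIiIiIiIiIiIiIiIiIiIiIiIiIRERERIiIiIiIiIiIiIiIiIiIiIiIiIiIiIiIiIiIiIhEREREREiIiIiIiIiIiIiIiIiIiIiIiIiIiIiIiIiIiERERERERERERESIiIiIiIiIiIiIiIiIiIiIiIiIiIiIREREREREREREREREREREREREREiIiIiIiIiIiIiIiIhERERERERERERERERERERERERERERERIiIiIiIiIiIiEREREREREREREREREREREREREREREREREREiIiIiIiIREREREREREREREREREREREREREREREREREREREiIiIjERERERERERERERERERERERERERERERERERERERESIiMRERERERERERERERERERERERERERERERERERERERERIzERERERERERERERERERERERERERERERERERERERERETMxERERERERERERERERERERERERERERERERERERERERMzMxEREREREREREREREREREREREREREREREREREREREzMzMRERERERERERERERERERERERERERERERERERERETMzMzERERERERERERERERERERERERERERERERERERERMzMzMxEREREREREREREREREREREREREREREREREREREzMzMzMRERERERERERERERERERERERERERERERERERETMzMzMzERERERERERERERERERERERERERERERERERERMzMzMzMREREREREREREREREREREREREREREREREREREzMzMzMRERERERERERERERERERERERERERERERERERETMzMzMxERERERERERERERERERERERERERERERERERERMzMzMxEREREREREREREREREREREREREREREREREREREzMzMxERERERERERERERERERERERERERERERERERERETMzMzERERERERERERERERERERERERERERERERERERERMzMzEREREREREREREREREREREREREREREREREREREREzMzMRERERERERERERERERERERERERERERERERERERETMzMxERERERERERERERERERERERERERERERERERERERMzMzEREREREREREREREREREREREREREREREREREREREzMzMRERERERERERERERERERERERERERERERERERERETMzMxERERERERERERERERERERERERERERERERERERERMzMzMREREREREREREREREREREREREREREREREREREREzMzMxERERERERERERERERERERERERERERERERERERETMzMzMRERERERERERERERERERERERERERERERERERERMzMzMzEREREREREREREREREREREREREREREREREREREzMzMzMxERERERERERERERERERERERERERERERERERETMzMzMzMRERERERERERERERERERERERERERERERERERMzMzMzMzEREREREREREREREREREREREREREREREREREzMzMzMzMzERERERERERERERERERERERERERERERERETMzMzMzMzMxERERERERERERERERERERERERERERERERMzMzMzMzMzMREREREREREREREREREREREREREREREREzMzMzMzMzMzERERERERERERERERERERERERERERERETMzMzMzMzMzMzERERERERERERERERERERERERERERERMzMzMzMzMzMzMxERERERERERERERERERERERERERERFDMzMzMzMzMzMzMREREREREREREREREREREREREREREUQzMzMzMzMzMzMzMRERERERERERERERERERERERERERREMzMzMzMzMzMzMzERERERERERERERERERERERERERFEREMzMzMzMzMzMzMxEREREREREREREREREREREREREURERDMzMzMzMzMzMzMxERERERERERERERERERERERERREREQzMzMzMzMzMzMzMRERERERERERERERERERERERFEREREQzMzMzMzMzMzMzMREREREREREREREREREREREUREREREMzMzMzMzMzMzMzMRERERERERERERERERERERRERERERDMzMzMzMzMzMzMzERERERERERERERERERERFERERERERDMzMzMzMzMzMzMzMREREREREREREREREREUREREREREQzMzMzMzMzMzMzMRERERERERERERERERER"/>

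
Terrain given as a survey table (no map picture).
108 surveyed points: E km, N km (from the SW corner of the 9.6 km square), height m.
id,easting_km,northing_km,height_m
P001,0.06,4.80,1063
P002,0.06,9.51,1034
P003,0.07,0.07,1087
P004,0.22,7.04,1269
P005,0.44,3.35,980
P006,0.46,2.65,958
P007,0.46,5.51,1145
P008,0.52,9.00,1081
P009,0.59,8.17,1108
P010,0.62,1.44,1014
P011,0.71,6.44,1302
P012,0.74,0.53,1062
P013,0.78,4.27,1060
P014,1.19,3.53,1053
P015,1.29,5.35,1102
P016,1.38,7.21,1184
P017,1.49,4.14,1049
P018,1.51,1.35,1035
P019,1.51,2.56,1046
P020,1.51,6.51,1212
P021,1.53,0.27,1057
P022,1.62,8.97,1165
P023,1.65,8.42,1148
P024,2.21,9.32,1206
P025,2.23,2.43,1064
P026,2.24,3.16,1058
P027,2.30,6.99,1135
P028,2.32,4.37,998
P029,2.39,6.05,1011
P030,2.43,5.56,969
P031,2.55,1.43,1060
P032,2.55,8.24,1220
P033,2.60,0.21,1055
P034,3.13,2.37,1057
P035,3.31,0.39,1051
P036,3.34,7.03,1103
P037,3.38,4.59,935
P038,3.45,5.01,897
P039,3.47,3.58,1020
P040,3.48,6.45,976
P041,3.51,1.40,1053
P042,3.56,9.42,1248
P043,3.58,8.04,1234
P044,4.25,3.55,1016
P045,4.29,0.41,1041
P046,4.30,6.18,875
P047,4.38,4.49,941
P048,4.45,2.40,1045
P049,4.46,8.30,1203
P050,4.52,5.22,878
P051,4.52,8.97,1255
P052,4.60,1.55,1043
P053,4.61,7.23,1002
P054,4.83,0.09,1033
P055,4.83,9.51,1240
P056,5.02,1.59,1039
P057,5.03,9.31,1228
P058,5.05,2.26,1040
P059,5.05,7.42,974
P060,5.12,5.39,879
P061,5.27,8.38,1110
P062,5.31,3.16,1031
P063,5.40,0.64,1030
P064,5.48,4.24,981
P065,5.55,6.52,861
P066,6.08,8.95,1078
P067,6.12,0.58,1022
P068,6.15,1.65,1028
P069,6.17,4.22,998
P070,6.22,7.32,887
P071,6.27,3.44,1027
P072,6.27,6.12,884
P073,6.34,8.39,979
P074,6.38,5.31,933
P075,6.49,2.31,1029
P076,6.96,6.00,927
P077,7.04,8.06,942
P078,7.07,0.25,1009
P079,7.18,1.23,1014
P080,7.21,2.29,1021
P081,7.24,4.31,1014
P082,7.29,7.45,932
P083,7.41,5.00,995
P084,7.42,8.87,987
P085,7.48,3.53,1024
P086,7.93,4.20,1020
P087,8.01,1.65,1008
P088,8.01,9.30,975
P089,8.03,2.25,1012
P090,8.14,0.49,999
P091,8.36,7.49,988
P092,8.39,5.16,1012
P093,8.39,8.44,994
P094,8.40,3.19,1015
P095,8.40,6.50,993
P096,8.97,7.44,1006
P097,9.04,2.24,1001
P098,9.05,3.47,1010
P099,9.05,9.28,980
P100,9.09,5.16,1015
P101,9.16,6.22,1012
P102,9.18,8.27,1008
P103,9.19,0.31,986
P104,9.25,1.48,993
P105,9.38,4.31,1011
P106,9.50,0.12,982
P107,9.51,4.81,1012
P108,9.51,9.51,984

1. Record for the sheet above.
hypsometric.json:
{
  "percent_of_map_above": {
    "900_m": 94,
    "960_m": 85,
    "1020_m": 50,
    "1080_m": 19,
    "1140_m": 14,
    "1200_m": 8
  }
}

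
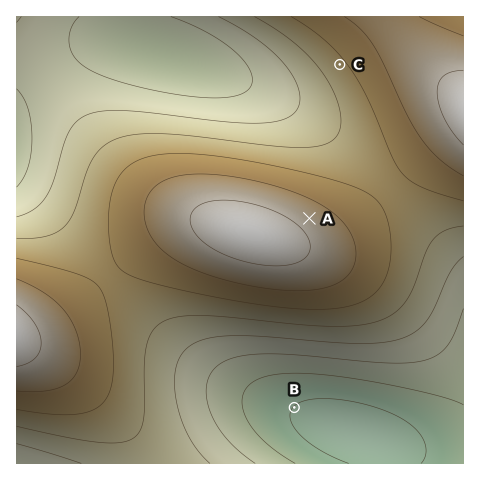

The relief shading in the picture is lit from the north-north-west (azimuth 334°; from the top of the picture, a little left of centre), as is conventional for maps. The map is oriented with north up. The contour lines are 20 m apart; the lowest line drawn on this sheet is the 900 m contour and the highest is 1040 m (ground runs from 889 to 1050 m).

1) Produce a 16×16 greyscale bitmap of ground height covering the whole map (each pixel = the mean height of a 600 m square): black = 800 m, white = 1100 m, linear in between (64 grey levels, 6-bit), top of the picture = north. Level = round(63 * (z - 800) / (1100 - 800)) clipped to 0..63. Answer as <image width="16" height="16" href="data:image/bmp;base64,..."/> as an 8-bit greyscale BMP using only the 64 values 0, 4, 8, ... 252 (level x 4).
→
<image width="16" height="16" href="data:image/bmp;base64,Qk02BQAAAAAAADYEAAAoAAAAEAAAABAAAAABAAgAAAAAAAABAAATCwAAEwsAAAABAAAAAAAAAAAAAAEBAQACAgIAAwMDAAQEBAAFBQUABgYGAAcHBwAICAgACQkJAAoKCgALCwsADAwMAA0NDQAODg4ADw8PABAQEAAREREAEhISABMTEwAUFBQAFRUVABYWFgAXFxcAGBgYABkZGQAaGhoAGxsbABwcHAAdHR0AHh4eAB8fHwAgICAAISEhACIiIgAjIyMAJCQkACUlJQAmJiYAJycnACgoKAApKSkAKioqACsrKwAsLCwALS0tAC4uLgAvLy8AMDAwADExMQAyMjIAMzMzADQ0NAA1NTUANjY2ADc3NwA4ODgAOTk5ADo6OgA7OzsAPDw8AD09PQA+Pj4APz8/AEBAQABBQUEAQkJCAENDQwBEREQARUVFAEZGRgBHR0cASEhIAElJSQBKSkoAS0tLAExMTABNTU0ATk5OAE9PTwBQUFAAUVFRAFJSUgBTU1MAVFRUAFVVVQBWVlYAV1dXAFhYWABZWVkAWlpaAFtbWwBcXFwAXV1dAF5eXgBfX18AYGBgAGFhYQBiYmIAY2NjAGRkZABlZWUAZmZmAGdnZwBoaGgAaWlpAGpqagBra2sAbGxsAG1tbQBubm4Ab29vAHBwcABxcXEAcnJyAHNzcwB0dHQAdXV1AHZ2dgB3d3cAeHh4AHl5eQB6enoAe3t7AHx8fAB9fX0Afn5+AH9/fwCAgIAAgYGBAIKCggCDg4MAhISEAIWFhQCGhoYAh4eHAIiIiACJiYkAioqKAIuLiwCMjIwAjY2NAI6OjgCPj48AkJCQAJGRkQCSkpIAk5OTAJSUlACVlZUAlpaWAJeXlwCYmJgAmZmZAJqamgCbm5sAnJycAJ2dnQCenp4An5+fAKCgoAChoaEAoqKiAKOjowCkpKQApaWlAKampgCnp6cAqKioAKmpqQCqqqoAq6urAKysrACtra0Arq6uAK+vrwCwsLAAsbGxALKysgCzs7MAtLS0ALW1tQC2trYAt7e3ALi4uAC5ubkAurq6ALu7uwC8vLwAvb29AL6+vgC/v78AwMDAAMHBwQDCwsIAw8PDAMTExADFxcUAxsbGAMfHxwDIyMgAycnJAMrKygDLy8sAzMzMAM3NzQDOzs4Az8/PANDQ0ADR0dEA0tLSANPT0wDU1NQA1dXVANbW1gDX19cA2NjYANnZ2QDa2toA29vbANzc3ADd3d0A3t7eAN/f3wDg4OAA4eHhAOLi4gDj4+MA5OTkAOXl5QDm5uYA5+fnAOjo6ADp6ekA6urqAOvr6wDs7OwA7e3tAO7u7gDv7+8A8PDwAPHx8QDy8vIA8/PzAPT09AD19fUA9vb2APf39wD4+PgA+fn5APr6+gD7+/sA/Pz8AP39/QD+/v4A////AISMkJSUkIh8cGRYUExQVFygoKSgmIyAcGRYUExMUFhguLSwpJiIfGxgXFhYXGBkaMjAtKiYiHx0bGxscHB0dHDMwLSonJCIhISIiIyMiIB4yLywqKCcnJygpKikoJiMfLiwqKiorLC4vMC8uLCklISkoKSosLjEyMzMyMC0qJiMkJSgrLjAzNDQzMS8sKicmICMnKi4wMjIxMC4sKikpKh4iJikrLS0tLCspKSkqLC4dISQmJycnJiUlJSYoKy4xHSAhIiIhISAgISMmKS0wMx4fHx4dHBwcHiAjJysuMTMfHh0cGxobHB8iJiktLzExIB4dGxscHSAjJiosLi8vLg="/>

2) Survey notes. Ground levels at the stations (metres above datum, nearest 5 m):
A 1035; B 900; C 995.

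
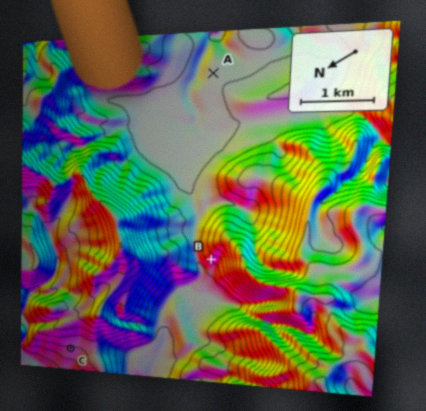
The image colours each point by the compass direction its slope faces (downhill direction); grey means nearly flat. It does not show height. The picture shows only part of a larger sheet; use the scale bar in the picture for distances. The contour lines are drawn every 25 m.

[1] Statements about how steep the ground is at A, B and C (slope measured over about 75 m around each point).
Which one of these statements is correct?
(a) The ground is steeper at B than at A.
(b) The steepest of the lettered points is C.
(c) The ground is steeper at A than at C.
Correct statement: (a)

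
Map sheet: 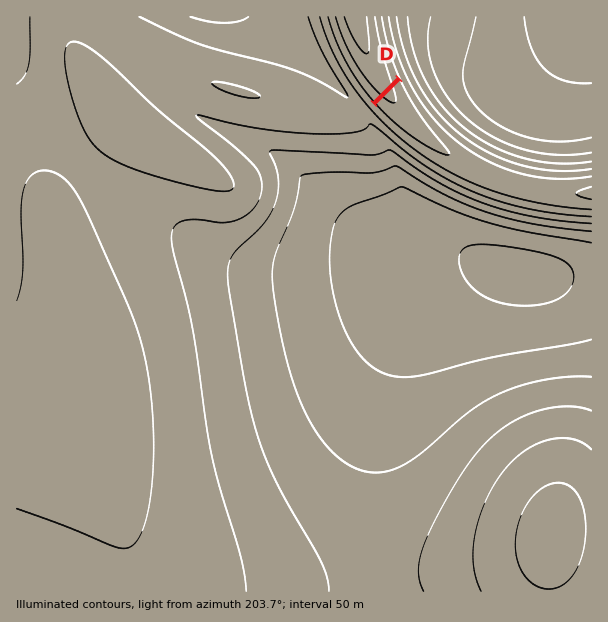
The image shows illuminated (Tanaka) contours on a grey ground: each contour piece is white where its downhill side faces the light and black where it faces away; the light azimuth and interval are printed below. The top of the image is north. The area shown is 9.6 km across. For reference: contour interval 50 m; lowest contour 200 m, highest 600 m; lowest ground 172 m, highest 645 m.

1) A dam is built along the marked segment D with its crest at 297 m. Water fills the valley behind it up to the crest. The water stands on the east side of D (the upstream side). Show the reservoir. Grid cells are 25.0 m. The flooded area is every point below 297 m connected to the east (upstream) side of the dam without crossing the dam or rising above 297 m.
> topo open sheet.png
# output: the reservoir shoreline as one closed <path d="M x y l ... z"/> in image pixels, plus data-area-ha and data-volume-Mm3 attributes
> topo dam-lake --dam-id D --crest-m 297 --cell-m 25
<path d="M401 82l-2 0-1 1 0 1-1 0-1 1 0 1-1 0-1 1-1 1-1 1 0 1-1 0-1 1 0 1-1 0-1 1-1 1-1 1 0 1-1 0-1 1 0 1-1 0-1 1-1 1-1 1 0 1-1 0-1 1 0 1 0 1 0 1 1 1 1 1 1 1 1 1 1 0 1 1 0 1 1 1 1 1 1 1 1 1 1 0 1 1 0 1 1 1 1 1 1 1 1 1 1 0 1 1 0 1 2 0 0 1 1 1 1 0 1 1 1 1 1 1 1 1 1 0 1 1 1 1 1 0 0 1 1 1 1 0 1 0 1 1 1 1 1 1 0 1 2 0 1 1 1 1 1 0 1 0 1 1 1 1 0 1 1 1 2 0 1 0 0 1 2 0 0 1 1 0 2 0 1 1 0 1 2 0 0 1 1 1 2 0 1 0 1 0 1 1 1 0 2 0 1-1 0-1 0-2-1-1-1 0-1-1-1-1 0-1 0-1-1-1-1-1-1-1-1-1 0-1-1-1-1-1 0-1-1 0-1-1 0-1-1 0-1-1 0-2-1-1-1 0 0-1-1-1-1 0 0-1 0-2-1-1-1 0-1-1-1-1 0-1 0-1-1-1-1-1 0-2-1 0-1-1-1-1-1-1 0-1 0-1-1-1-1 0 0-1 0-2-1-1-1 0 0-2-1 0-1-1 0-1-1-1 0-1-1-1 0-1 0-1-1-1-1-1 0-1-1-1-1-1 0-1 0-1-1-1 0-1-1-1 0-1 0-1-1-1z" data-area-ha="44" data-volume-Mm3="9.34"/>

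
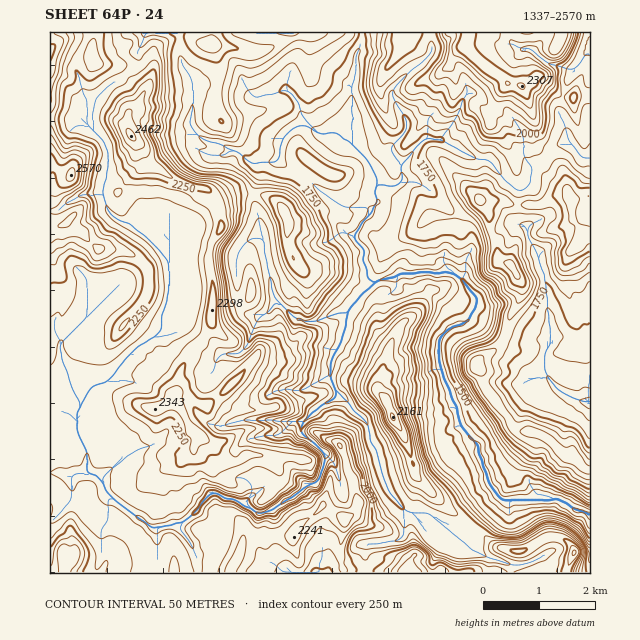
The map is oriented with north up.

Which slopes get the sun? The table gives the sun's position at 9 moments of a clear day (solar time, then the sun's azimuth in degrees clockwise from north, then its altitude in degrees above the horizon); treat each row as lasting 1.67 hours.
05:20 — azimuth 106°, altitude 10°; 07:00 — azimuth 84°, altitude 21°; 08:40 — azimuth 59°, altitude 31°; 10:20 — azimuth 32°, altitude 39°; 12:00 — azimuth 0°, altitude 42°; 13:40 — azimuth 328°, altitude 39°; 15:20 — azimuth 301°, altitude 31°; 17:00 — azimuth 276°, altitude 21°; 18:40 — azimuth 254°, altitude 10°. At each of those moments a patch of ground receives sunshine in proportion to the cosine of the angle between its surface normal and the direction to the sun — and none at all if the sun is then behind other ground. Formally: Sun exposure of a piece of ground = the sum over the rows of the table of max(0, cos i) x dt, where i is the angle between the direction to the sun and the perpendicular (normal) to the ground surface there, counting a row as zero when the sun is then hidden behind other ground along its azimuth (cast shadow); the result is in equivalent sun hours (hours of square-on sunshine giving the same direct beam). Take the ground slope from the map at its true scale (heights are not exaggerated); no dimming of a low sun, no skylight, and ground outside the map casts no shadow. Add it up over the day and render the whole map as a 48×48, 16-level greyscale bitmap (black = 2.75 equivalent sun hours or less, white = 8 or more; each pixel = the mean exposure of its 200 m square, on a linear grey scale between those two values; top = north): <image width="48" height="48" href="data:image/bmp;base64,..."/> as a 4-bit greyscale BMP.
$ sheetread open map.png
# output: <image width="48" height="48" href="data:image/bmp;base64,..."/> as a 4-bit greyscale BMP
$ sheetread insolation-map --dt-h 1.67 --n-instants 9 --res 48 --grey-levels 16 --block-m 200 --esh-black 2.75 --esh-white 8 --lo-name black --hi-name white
<image width="48" height="48" href="data:image/bmp;base64,Qk32BAAAAAAAAHYAAAAoAAAAMAAAADAAAAABAAQAAAAAAIAEAAATCwAAEwsAABAAAAAAAAAAAAAAABEREQAiIiIAMzMzAERERABVVVUAZmZmAHd3dwCIiIgAmZmZAKqqqgC7u7sAzMzMAN3d3QDu7u4A////AMp5u7u7u8u8maqod4nMze3d7v7v2928iby7u7u8zLq8yqqXqZm8ze7M7c2zAje9ie7uzMvNzaq726qHiJqGi9/+uqmc7tY37e7tzLzd7Xq7zMzMmHZABIvrqpi+3u/u7s7ru86UVd7Lze7utmd0rezLqZzd3d7//r3bzdd6iEvN7BS/7Y3qvdmGSe3M3u/+gszM23mqqpXZQqQF7ty93aRBje7MWJpwAMzMuruqqpYBZXtQSduc2lIo7+3UQ0AAAcvNq8y6h2VZq6qoAJqtx0WO/9yUiCAAM6qqm8zLqYeph4mmVjnNpla93L1lcgMzXKu7u7vMu5mb3L3d6wTMdDbNucklMjF6zrvLu7qbyrm6nf//wSvaMTfMmpQkI1au7sy7u7qXq63/2Ym8eP/3IjvLqnATWb3+/cy8u5hWaNx4mpcyXd63Ro3bpiETnv//7bu7u5eJeceImZdphM1xNt25hTEV3v7d3ru7u87+zL7Wer3+xyhEStuoYhI77czMp7u6vN3N7czMZnd0W6Zbzty5QRKdzLu5qru6qru97cqt6Jh5Zni97bqoQSKIiauquruqqrzMzaq97XmYdnfN7dzGQ2vMqYmZiLqrqJvLzcqYbdvNyHe73c2nNr/qmqqqqrvMuFi8zeuYmO/dpmeqzshmSN7+qru8y6q7vHebu9yN/d/t7Zeavup0N7zNuaq5mqqrzdd6u6ut3bzrVaurze2XUyibuJqqqqqrve14qpy8pWmyJjR7ze/8dmSJx3mJq6qru825mqvLl6o2VlVYy9/9ZWNGRlhZuqq7urvLmqrMh8h1V0Vnndzt2EIVhZkniZu2V4irqqrMiMZjipmbVYmamjdQW+kzRapUI0bNqpvLiqZYzcy6WGZEMji5vcVoVnVGmK3suqy4V4Zs3v7aeYRkJSa97ISMdHVq7v/bu6yUVmV6mL7Xi6ZGVlSczWE62qm97+y7u7vIdWOKrdtpu6uph3SL262Zve2s65q7u6msp0N83ciYu6zLqmN5hljMvI3st5qqqYesuSS+7suqi6zNuWSJeYdoqoJrh6mIiHi9yYz/7aiqqbvdqHve7e66zJVJiYZlRr3/7u//2VaKmYvKmc/uyJvd76y5hldWz/7v/+7slZzKqIiIi+79mavd/s7ahWWu/+3d66u4fP7sh5i5ru3Kmqve7e7+lkec7bmZeJuq3tzKiJad7qdlepm9yO79hHrdy6ggWbqs3cupmGt6qHgyh2WKmtu5Zr24qpJGqZiKuqqpl3m3Vmd3eEaIe6eZrduamGet25h3iJqYh7iHcWOblmu2WpiJvu3Luoi93Mu7Z3h3eJNXZVrJZXqCV7lnnf65upe7qqvJeIdYiGZWWWqXJIVWu4Z2ac7ru5iql4iYmqhauEzIWIVGvMd6q5p3V5zsu3iKhWeJmqdZy3bOt1Rb7u7Zeph5zd3euWZpVVV4ipdp3qVa6ybd3usBaKiLzLrNp2Z5rMp2iIdXqrhmq5zLynand+yru93P2q3d3d3cmYhlvLuGiMu7p2e7iQ=="/>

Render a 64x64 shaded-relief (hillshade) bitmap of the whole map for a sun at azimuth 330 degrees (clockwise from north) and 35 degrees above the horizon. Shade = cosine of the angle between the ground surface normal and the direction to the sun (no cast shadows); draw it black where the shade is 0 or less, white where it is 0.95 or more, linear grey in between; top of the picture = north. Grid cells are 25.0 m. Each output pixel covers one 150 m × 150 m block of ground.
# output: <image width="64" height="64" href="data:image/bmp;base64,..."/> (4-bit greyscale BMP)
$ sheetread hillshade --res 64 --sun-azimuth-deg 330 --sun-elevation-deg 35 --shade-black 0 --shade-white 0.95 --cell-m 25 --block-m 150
<image width="64" height="64" href="data:image/bmp;base64,Qk12CAAAAAAAAHYAAAAoAAAAQAAAAEAAAAABAAQAAAAAAAAIAAATCwAAEwsAABAAAAAAAAAAAAAAABEREQAiIiIAMzMzAERERABVVVUAZmZmAHd3dwCIiIgAmZmZAKqqqgC7u7sAzMzMAN3d3QDu7u4A////ALljWJiJmZqpiqvLVoh3ZUZ4mZvN7bmd3e7c24isu8UCyoRImImZmqmaqsx2iHdmVniJq83uyHvc3uy4ZWi7yADcp2ipmZmqqZmqvKeId2ZniGas3u/8iMy83JipZGm8QO65iaqZmbuqmZmruIiIdEaIUliaz/yqqZmr7+/7Zpxz3sqZqqmavcuZmZq5mqqmRndQAkV625mZmZvN7//synXNyZmqqqh5qsyqmrrN3cpUZ2ECV4m6mZiJqqzv//7KlqzKmaqpmGREnsqqyr3/7KZppyNoqqmYd4maq83v/su4irqZqqh3h2U63My7ZZ/+23rMY1iamHZnmZmrze7ty4OZqpmqh4iIh1O9uYiDBO//ucylWJl2VXeJmZiJrMuFMZmqqZmJmIiHYzdUI4pAC//pqpZomWVoiIiJl0NFZCETqqqpmqqYh3ZVIkZ2aZQBbfupZGmZdomZmHmIdEMyIiOZmamaqqqYdlVEZ3iIh0EC7alkaamGeJqYeYmGQzIkRoiIiImqqqmHZXdmZneHYyC+qWV6qZdXmpiJmYUjRDR6iIiJiJqrupl2eImXiJmalXyXRoqZhlaZmJmYZTNmd4qJmZmYiZq7qpdnZ7zMzM25VpVGmYd0R5mYmZdUVFiqmJmZmZmZmZu6qYqWerzey8p6tkeYdlNGmYl5hlVmebuXmZmZmZiIeLqamsyXeJy82+7aZ5ZXQ0aJmHd2eJqrvKeZmZmZmHdmiamHm7qHZXjv7tyqllZURneoh2eszMy7uZmZmZmHZlRomWRWd2UxEo7ty7h3lURXiJmGWKvMzLuqmZmZmpmap2iIhUVneGQzJ97LdFeVQ0d5mWVomru7qqmImZmqvM3cmIq5VFd6yoh0asllWnQzRnmIVpmJqqqZh4iYmau8zd3JicykNEV4d6uIiJmrhTNFeIZomImZmZh2iJiJmru7zcqIq9pDQzMzWLurzcqFRFWIZWh2eJmZiIiJmYiJqqq8yoiavaQ0QzI1i83e2oUzV5l2d2VWeJmYiImIiHiaqqvLd4q96jRVQiNr3e7blkNHmpunZmZniId3iYiYdnmqqsyXeJrvhGd1Q1nd3dyIVEerzup2Z3aJh3eJmZqFV5qqvLh2ZX/pd4dUR83d3YVDRqz//rdniIqqmIipqqc0eaqsy4Z3W/2oqVRFnN3etCEkre//+meIiqqYh5mau1JXmZrMlomJ3tmsqGaLzd7XIAN83u/sdneJmIiHiZq8tTaJmaymaJm92oupmYvN3vxhAkeczdyFZ4mYiIh4mrzbQ2mZm7ZHh2rKdzJYit3d/8YRVVe8zaRGeZmIiHeZrN2TSJmbxjaFNapVQRRnzczv7GNGdqurtSR5mYiId5mavcdHmZrHJqhViHZRAkWcy87tpkV4iIeGEmiJiId3iZmrylaZmrg2unaIhmIAJWvbvN3Kdnhld2UiWHd3d3d3eImqZ5mapza7h4l2ZCAUaJqrzdzJiGNHdlR3ZFV3d2RFZ4l3mZqWNquHiXeHUzRodWiZqap4hjWIZ5ljM2ZmUxJGiYiZmqU2q5iZiJmGVXmGRWVUVVeqiJdomoQzVFVmQ1eZmZmboxWamamZmqh2eahVZlRVV7zLt2ibtzJTRXqYmqqZmZqzAXqZqZh4qpiIqoZVVEZVq8u4VXrLY2VGirurqpmZmscAOJqqhlVomamqqWVlVmaJuqqGVqy4h2eYq7qpmZmauyAFiaqFZlZ3m6q7qHdnd3iZmpqomru6homaqZmZmZmrghSJiZdnd3Z6uqvKmIiHZ2Z3eby5mqzHR5mImZmZiImENHiKmHeIiHi7q8upmYZHZVZVeqmIWMxliHeIiIh3iXVFeKuYiYiIh5qrzLuphmd2eZl3mYdSN4eZh3d3d2eJhleb3KmJmHeHmru8u6mJupmrzcqaqoQAJpuXZmVWm7qYec3duph2ZneKq7y6mazbqqmrzMusmUAUipdERYq93cupvd3Kl3dmeImJqpmZzdyqmIq8y6uboxN5l2Vomrzu3Lq7u7mImqh4iImYiJrM3LqYibzLqpzHI3mXd4iJq8zbqZmqqYqry5mIiKqZq7u7qYiIrMqqjOt0eodmZ4iIiaqHd4qqqqq6qYiWe7u7qod3iHeKuph63biZh2ZVeIiGVWZ3iruqqZqpmIlozLqYdEZ2ZViaiHnMy5iIdURniGQzRnd4u6mZmZqYaaWJmHiEJVZTNYmJZ6uqmKp1M0aIZURGZmaKmIiJmpdnqGZXd4ZEVlIkeIhWiZqrynQjRYmZh2Z2ZVd3eImph3eJd1R1eYZmVDR3dzR5ms3bdDJFeqqYiYh2VmZniZl3d2h3c3d6l3ZVNXZlJGiaze2mQ1Z6qoeJqqmHZVZ4mHd1RnaFWrqFVVMkd2Q0Z3it7sY0VompdniJmph2VWiZhmdUZnhZuYU1UgF7hiNXZorN6jNXial1Z3d4mYdmaLqVSrhmaGZ3iHiDAFy4I2dkV5vdY1iJmXVmVmeJmHdnvLc3zLlWdmV6u7hCOckjaIVWic2DWIiIdlVEVomIdmes21SM3bZlZ5q8zJQVqzNYmHiJvKVYh3ZlVUM1aId2ZqzdlUe+6VWKqqzLkwBqQkipiZi8pViHZWZ4hkNXdmZVi8y3VYzbd5qZiauEACeFR6h4mJ3IaJmYeaqql2Z2VVNqu7p2eay5iYiGZppQBKhWmHeZnNuIq7qau7u6h2ZVU1q8uoZ5e8p4iIU0ioAC"/>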